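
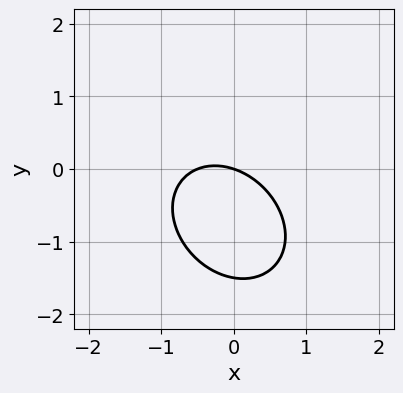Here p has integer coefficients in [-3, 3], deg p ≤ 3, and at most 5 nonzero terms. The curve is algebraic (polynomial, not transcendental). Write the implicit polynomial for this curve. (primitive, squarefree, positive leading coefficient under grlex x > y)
2*x^2 + x*y + 2*y^2 + x + 3*y

(a) deg p = 2. A generic line meets the curve in up to 2 points.
(b) From the visible intercepts: one x-axis crossing is at x = 0; one y-axis crossing is at y = 0.
(c) Solving for integer coefficients yields p as stated.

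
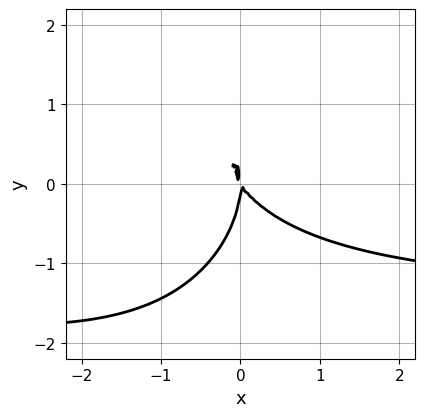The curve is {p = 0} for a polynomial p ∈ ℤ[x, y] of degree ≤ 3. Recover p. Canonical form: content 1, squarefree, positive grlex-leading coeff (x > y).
2*x^2*y + y^3 + 3*x^2 + 2*x*y

1. Degree: a generic line meets the curve in up to 3 points, so deg p = 3.
2. Observable constraints: it meets the x-axis at x = 0 (among the integer gridlines); it crosses the y-axis at the gridline y = 0.
3. These observations pin down the coefficients.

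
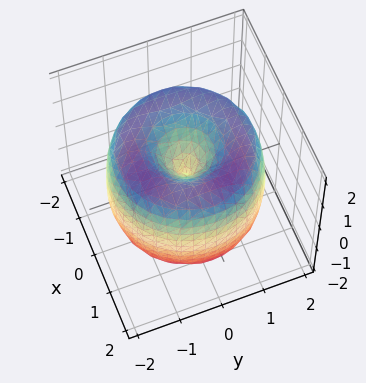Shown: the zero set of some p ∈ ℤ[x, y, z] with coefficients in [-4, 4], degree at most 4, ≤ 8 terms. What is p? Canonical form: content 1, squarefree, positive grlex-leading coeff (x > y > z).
The degree is 4 — the shape is more complex than any degree-3 surface.
By symmetry, every cross-section ⟂ z is a circle, so x, y appear only via x² + y².
From the axis intercepts and sections: a circular section at z = 1 has radius between 0 and 1; it crosses the x-axis at the gridline x = 0; it meets the y-axis at y = 0 (among the integer gridlines); it meets the z-axis at z = 0 (among the integer gridlines).
Solving for integer coefficients yields p as stated.

x^4 + 2*x^2*y^2 + y^4 - 3*x^2 - 3*y^2 + z^2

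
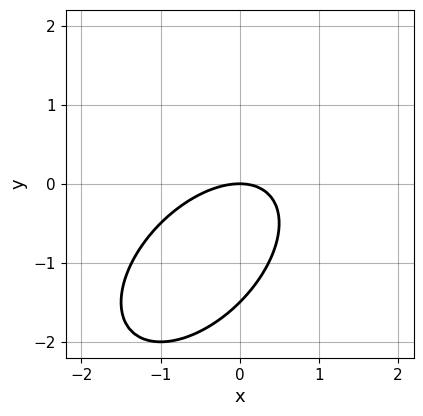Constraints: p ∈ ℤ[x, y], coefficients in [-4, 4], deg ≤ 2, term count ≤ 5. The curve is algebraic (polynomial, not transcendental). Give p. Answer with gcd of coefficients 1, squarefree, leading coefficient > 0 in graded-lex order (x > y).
1. The degree is 2 — a generic line meets the curve in up to 2 points.
2. From the visible intercepts: it meets the y-axis at y = 0 (among the integer gridlines); one x-axis crossing is at x = 0.
3. These observations pin down the coefficients.

2*x^2 - 2*x*y + 2*y^2 + 3*y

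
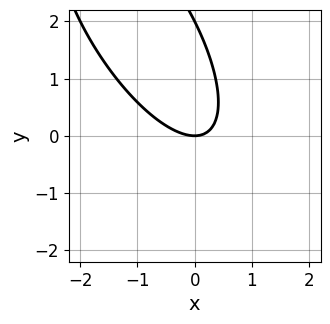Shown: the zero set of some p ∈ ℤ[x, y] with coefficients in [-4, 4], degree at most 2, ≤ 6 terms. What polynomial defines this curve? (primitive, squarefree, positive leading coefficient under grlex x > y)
(a) The degree is 2 — no degree-1 curve has this shape.
(b) Observable constraints: one x-axis crossing is at x = 0; among the integer gridlines, it crosses the y-axis at y ∈ {0, 2}.
(c) The integer polynomial consistent with all of this is the stated p.

2*x^2 + 2*x*y + y^2 - 2*y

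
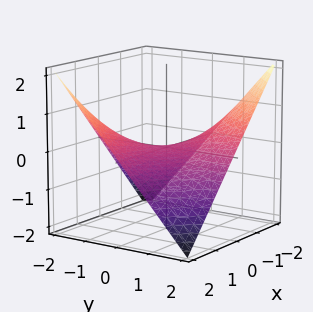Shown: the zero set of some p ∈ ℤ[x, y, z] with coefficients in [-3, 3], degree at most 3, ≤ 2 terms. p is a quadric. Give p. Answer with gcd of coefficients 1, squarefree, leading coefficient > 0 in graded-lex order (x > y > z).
x*y + 2*z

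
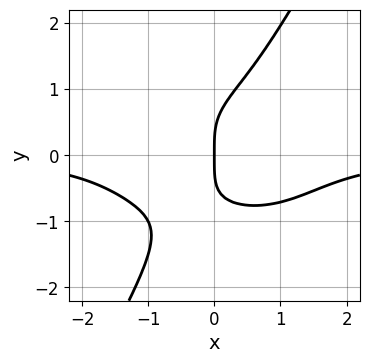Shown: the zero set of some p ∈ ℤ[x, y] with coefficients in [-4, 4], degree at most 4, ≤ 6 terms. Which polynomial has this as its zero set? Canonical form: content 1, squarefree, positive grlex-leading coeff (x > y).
(a) deg p = 4.
(b) From the axis intercepts and sections: it crosses the y-axis at the gridline y = 0; it meets the x-axis at x = 0 (among the integer gridlines).
(c) Putting this together gives p.

2*x^3*y + 3*x*y^3 - 2*y^4 + 3*x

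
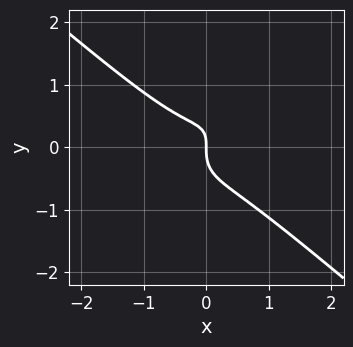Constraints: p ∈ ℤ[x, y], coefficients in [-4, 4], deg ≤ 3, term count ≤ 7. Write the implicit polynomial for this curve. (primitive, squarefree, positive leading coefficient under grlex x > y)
(a) deg p = 3. A generic line meets the curve in up to 3 points.
(b) From the axis intercepts and sections: it meets the x-axis at x = 0 (among the integer gridlines); it crosses the y-axis at the gridline y = 0.
(c) Matching integer coefficients to the picture gives p.

2*x^3 - x*y^2 + 2*y^3 - x*y + x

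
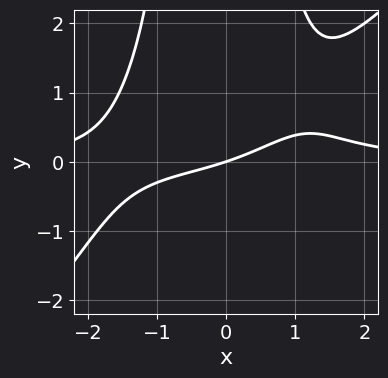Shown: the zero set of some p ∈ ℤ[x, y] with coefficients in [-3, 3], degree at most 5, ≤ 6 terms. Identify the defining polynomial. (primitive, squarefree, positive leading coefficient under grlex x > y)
deg p = 4. The shape is more complex than any degree-3 curve.
Reading off the gridlines: one y-axis crossing is at y = 0; it meets the x-axis at x = 0 (among the integer gridlines).
Together with the visible shape, these determine p as stated.

x^3*y - x^2*y^2 - x*y - x + 3*y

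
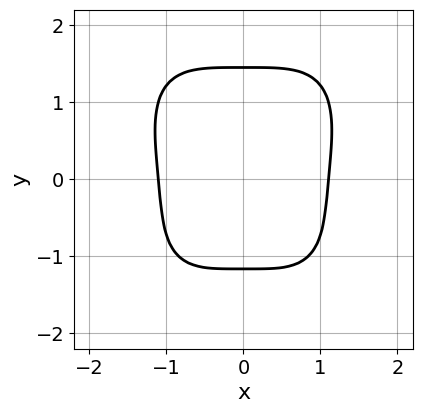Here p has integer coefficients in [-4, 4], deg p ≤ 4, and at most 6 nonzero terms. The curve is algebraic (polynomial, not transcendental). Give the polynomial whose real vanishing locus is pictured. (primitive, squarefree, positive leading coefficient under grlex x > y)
2*x^4 + y^4 - y - 3

1. Degree: no degree-3 curve has this shape, so deg p = 4.
2. Symmetries: the x ↦ −x reflection is a symmetry, so x appears only in even powers.
3. Matching integer coefficients to the picture gives p.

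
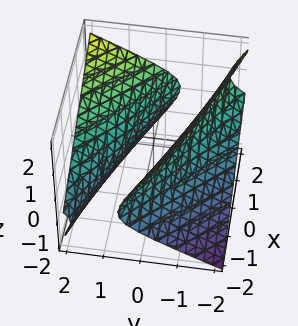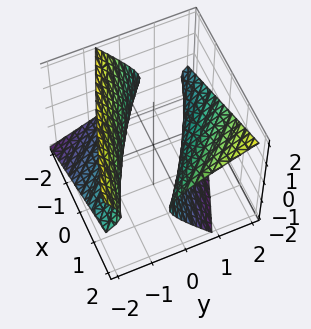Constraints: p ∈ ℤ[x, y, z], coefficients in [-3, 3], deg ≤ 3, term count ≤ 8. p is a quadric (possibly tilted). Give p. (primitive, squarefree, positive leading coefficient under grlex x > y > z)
First, the picture has 2 separate pieces.
Next, deg p = 2.
Next, from the visible intercepts: the y-axis gridline crossings are at y ∈ {-1, 1}; no z-intercept at any integer in the box.
Finally, solving for integer coefficients yields p as stated.

x^2 + 3*x*y + 2*y^2 - 3*y*z - 3*z^2 - 2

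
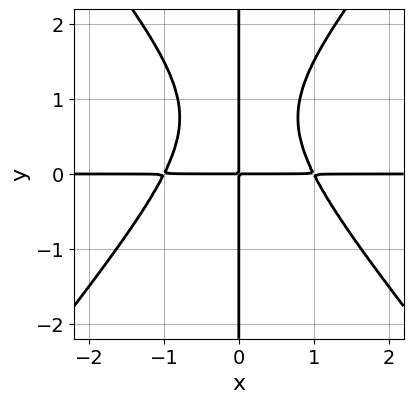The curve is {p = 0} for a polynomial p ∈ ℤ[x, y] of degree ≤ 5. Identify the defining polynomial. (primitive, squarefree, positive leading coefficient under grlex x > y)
1. The degree is 4 — a generic line meets the curve in up to 4 points.
2. Reading off the gridlines: the visible y-axis segment lies entirely on the curve; every point of the x-axis in the box is on the curve.
3. Solving for integer coefficients yields p as stated.

3*x^3*y - 2*x*y^3 + 3*x*y^2 - 3*x*y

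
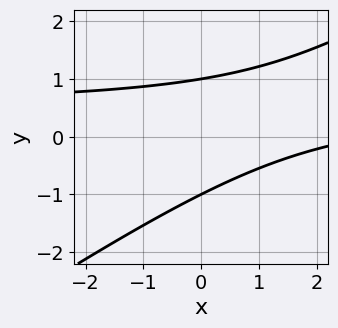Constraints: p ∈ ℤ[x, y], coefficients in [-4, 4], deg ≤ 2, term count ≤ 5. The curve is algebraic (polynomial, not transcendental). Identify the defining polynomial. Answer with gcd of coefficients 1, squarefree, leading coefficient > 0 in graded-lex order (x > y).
2*x*y - 3*y^2 - x + 3

1. Degree: a generic line meets the curve in up to 2 points, so deg p = 2.
2. From the visible intercepts: it misses every integer gridline on the x-axis; the y-axis gridline crossings are at y ∈ {-1, 1}.
3. The integer polynomial consistent with all of this is the stated p.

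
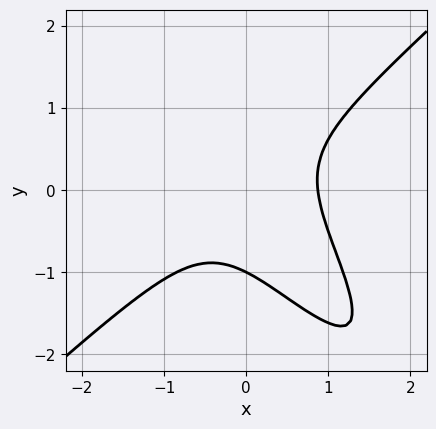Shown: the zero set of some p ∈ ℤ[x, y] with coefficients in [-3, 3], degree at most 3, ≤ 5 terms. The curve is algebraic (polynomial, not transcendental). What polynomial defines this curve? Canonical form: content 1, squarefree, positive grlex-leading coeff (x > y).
1. deg p = 3. A generic line meets the curve in up to 3 points.
2. Observable constraints: it crosses the y-axis at the gridline y = -1.
3. Fitting integer coefficients to these (and the overall shape) gives p.

3*x^3 + x^2*y - 3*x*y^2 - 2*y^3 - 2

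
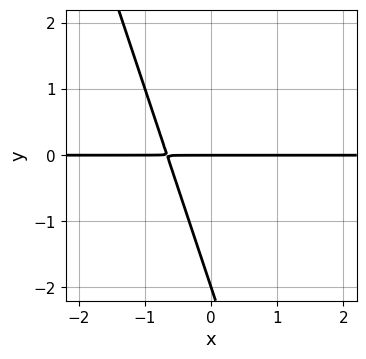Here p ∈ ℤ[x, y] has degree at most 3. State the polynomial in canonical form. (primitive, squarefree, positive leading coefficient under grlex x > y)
3*x*y + y^2 + 2*y

(a) The degree is 2 — a generic line meets the curve in up to 2 points.
(b) From the visible intercepts: every point of the x-axis in the box is on the curve; the y-axis gridline crossings are at y ∈ {-2, 0}.
(c) Fitting integer coefficients to these (and the overall shape) gives p.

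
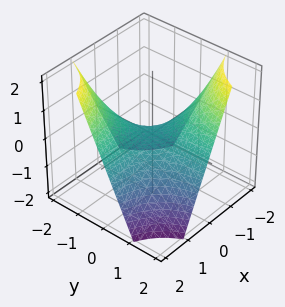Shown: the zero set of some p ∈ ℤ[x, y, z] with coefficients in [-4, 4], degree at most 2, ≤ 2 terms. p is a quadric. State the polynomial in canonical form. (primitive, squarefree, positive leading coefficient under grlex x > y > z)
x*y + z

Degree: a hyperbolic paraboloid; a quadric, so deg p = 2.
Checking where it meets the axes: every point of the y-axis in the box is on the surface; one z-axis crossing is at z = 0; the visible x-axis segment lies entirely on the surface.
Putting this together gives p.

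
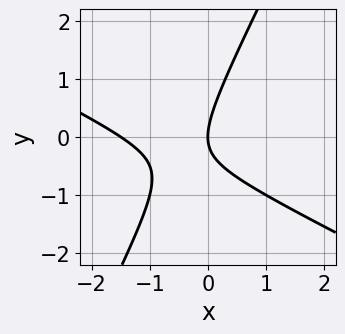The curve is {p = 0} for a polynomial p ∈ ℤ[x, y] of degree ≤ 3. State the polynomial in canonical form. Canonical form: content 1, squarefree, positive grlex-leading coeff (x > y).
2*x^2 + 3*x*y - 2*y^2 + 3*x

First, degree: the shape is more complex than any degree-1 curve, so deg p = 2.
Then, observable constraints: one y-axis crossing is at y = 0; it meets the x-axis at x = 0 (among the integer gridlines).
Finally, assembling these constraints gives the stated polynomial.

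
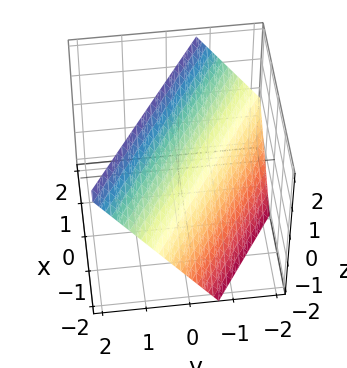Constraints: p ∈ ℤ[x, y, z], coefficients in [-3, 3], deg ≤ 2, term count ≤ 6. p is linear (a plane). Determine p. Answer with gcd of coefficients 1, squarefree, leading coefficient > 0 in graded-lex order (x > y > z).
1. The degree is 1 — the surface is flat (a plane).
2. Observable constraints: one x-axis crossing is at x = -1; it meets the z-axis at z = 1 (among the integer gridlines).
3. Solving for integer coefficients yields p as stated.

2*x + 3*y - 2*z + 2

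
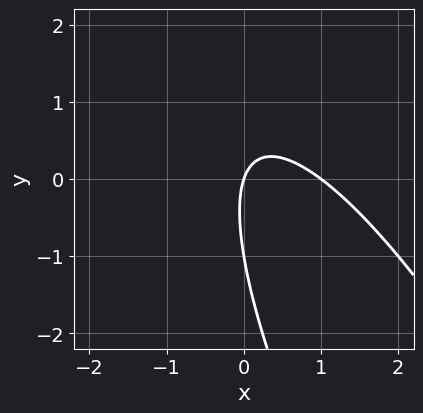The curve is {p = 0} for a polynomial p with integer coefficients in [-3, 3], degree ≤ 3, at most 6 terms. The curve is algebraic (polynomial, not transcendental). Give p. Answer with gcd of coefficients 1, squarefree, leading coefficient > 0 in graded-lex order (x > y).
1. deg p = 2. The shape is more complex than any degree-1 curve.
2. Reading off the gridlines: among the integer gridlines, it crosses the y-axis at y ∈ {-1, 0}; among the integer gridlines, it crosses the x-axis at x ∈ {0, 1}.
3. These observations pin down the coefficients.

3*x^2 + 3*x*y + y^2 - 3*x + y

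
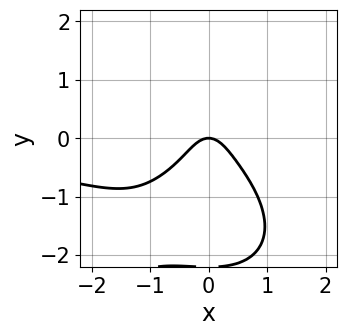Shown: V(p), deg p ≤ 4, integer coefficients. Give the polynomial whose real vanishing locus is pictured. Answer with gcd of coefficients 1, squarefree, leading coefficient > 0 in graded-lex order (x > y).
(a) Degree: a generic line meets the curve in up to 4 points, so deg p = 4.
(b) Observable constraints: it meets the y-axis at y = 0 (among the integer gridlines); one x-axis crossing is at x = 0.
(c) These observations pin down the coefficients.

x^3*y - y^4 - 2*y^3 - 2*x^2 - y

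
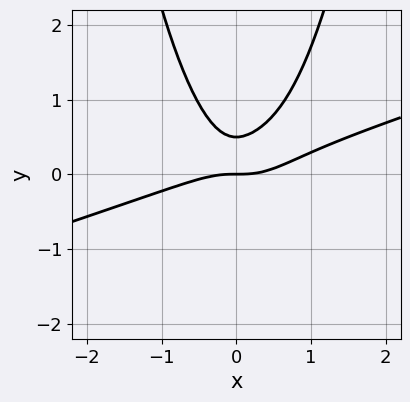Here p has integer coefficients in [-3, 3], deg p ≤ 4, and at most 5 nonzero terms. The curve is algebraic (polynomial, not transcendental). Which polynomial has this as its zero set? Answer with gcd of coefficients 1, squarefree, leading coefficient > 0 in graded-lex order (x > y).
deg p = 3.
Checking where it meets the axes: it meets the x-axis at x = 0 (among the integer gridlines); one y-axis crossing is at y = 0.
Assembling these constraints gives the stated polynomial.

x^3 - 3*x^2*y + 2*y^2 - y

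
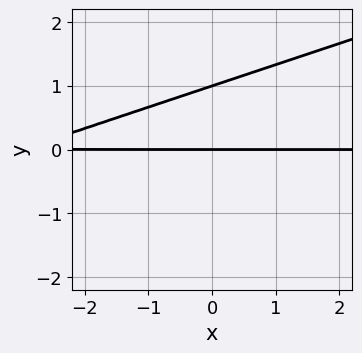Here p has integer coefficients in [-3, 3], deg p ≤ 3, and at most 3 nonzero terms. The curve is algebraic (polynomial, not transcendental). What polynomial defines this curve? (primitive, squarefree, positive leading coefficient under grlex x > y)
First, deg p = 2. No degree-1 curve has this shape.
Next, checking where it meets the axes: the visible x-axis segment lies entirely on the curve; the y-axis gridline crossings are at y ∈ {0, 1}.
Finally, solving for integer coefficients yields p as stated.

x*y - 3*y^2 + 3*y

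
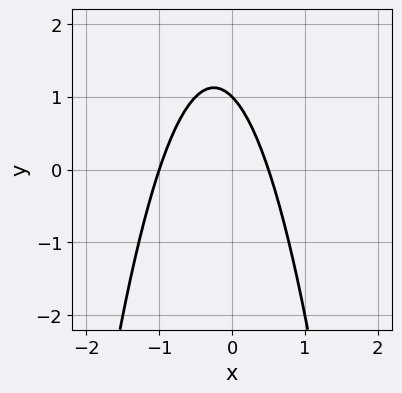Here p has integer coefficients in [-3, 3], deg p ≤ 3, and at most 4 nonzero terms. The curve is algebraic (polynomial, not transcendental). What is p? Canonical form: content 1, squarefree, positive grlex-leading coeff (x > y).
(a) deg p = 2. A generic line meets the curve in up to 2 points.
(b) From the visible intercepts: it crosses the y-axis at the gridline y = 1; one x-axis crossing is at x = -1.
(c) Together with the visible shape, these determine p as stated.

2*x^2 + x + y - 1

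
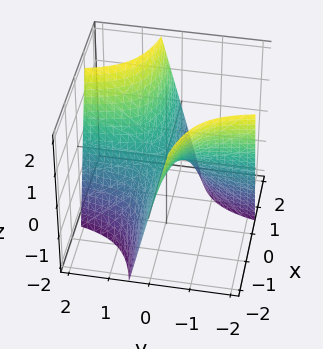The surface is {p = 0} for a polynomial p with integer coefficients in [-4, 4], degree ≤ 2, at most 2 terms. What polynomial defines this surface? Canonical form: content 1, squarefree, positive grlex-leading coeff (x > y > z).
2*x*y - z

(a) The degree is 2 — a generic line meets the surface in up to 2 points.
(b) From the visible intercepts: the visible x-axis segment lies entirely on the surface; it meets the z-axis at z = 0 (among the integer gridlines).
(c) These observations pin down the coefficients. Check: (0, -1, 0) on the y-axis lies on the surface, and p(0, -1, 0) = 0. ✓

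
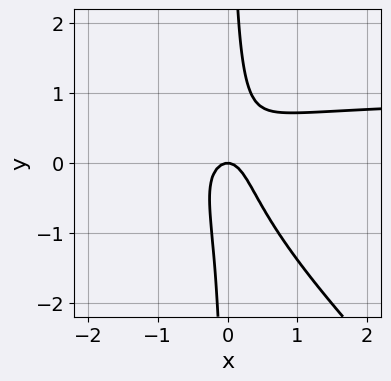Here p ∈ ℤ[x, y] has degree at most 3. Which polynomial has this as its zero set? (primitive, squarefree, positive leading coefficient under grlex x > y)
3*x^2*y + 3*x*y^2 - 3*x^2 - y

1. Degree: the shape is more complex than any degree-2 curve, so deg p = 3.
2. Against the integer gridlines: it meets the y-axis at y = 0 (among the integer gridlines); one x-axis crossing is at x = 0.
3. The integer polynomial consistent with all of this is the stated p.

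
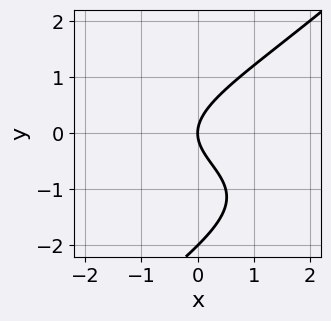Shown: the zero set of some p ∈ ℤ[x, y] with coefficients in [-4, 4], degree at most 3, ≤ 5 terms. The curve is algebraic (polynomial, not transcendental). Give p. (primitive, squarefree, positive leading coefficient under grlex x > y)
1. Degree: a generic line meets the curve in up to 3 points, so deg p = 3.
2. From the visible intercepts: the y-axis gridline crossings are at y ∈ {-2, 0}; one x-axis crossing is at x = 0.
3. Matching integer coefficients to the picture gives p.

x*y^2 - y^3 + x*y - 2*y^2 + 2*x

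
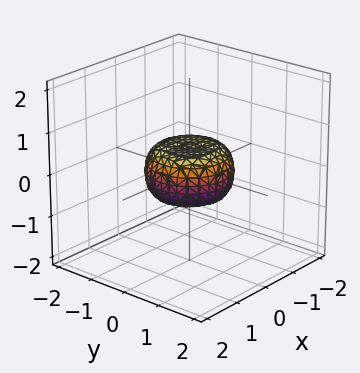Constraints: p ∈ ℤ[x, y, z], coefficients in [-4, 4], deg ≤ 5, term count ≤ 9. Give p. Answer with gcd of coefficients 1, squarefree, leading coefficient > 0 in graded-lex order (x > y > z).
1. Degree: the shape is more complex than any degree-3 surface, so deg p = 4.
2. By symmetry, the surface is invariant under rotation about z: p = q(x² + y², z).
3. From the visible intercepts: a circular section at z = 0 has radius exactly 1; the x-axis gridline crossings are at x ∈ {-1, 1}; the y-axis gridline crossings are at y ∈ {-1, 1}.
4. Fitting integer coefficients to these (and the overall shape) gives p.

2*x^4 + 4*x^2*y^2 + 2*y^4 - x^2 - y^2 + 3*z^2 - 1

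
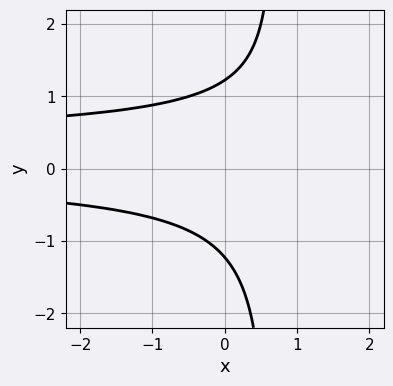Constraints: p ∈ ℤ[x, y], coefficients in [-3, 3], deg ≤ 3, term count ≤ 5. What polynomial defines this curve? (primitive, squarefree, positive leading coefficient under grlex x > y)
(a) The degree is 3 — no degree-2 curve has this shape.
(b) Against the integer gridlines: the curve avoids every integer x-axis point in the box.
(c) Putting this together gives p.

3*x*y^2 - x*y - 2*y^2 + 3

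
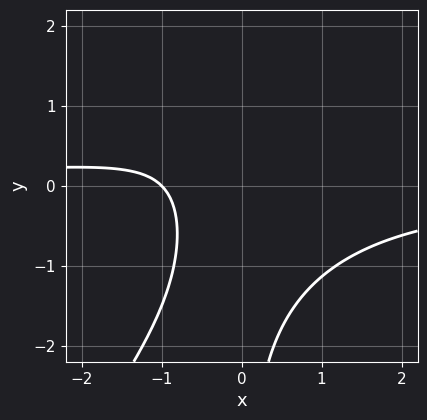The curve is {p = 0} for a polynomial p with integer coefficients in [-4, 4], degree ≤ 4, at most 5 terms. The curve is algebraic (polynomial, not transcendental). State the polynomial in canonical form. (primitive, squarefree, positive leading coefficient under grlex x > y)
3*x^2*y - 2*x*y^2 + 3*x + 3

1. The degree is 3 — the shape is more complex than any degree-2 curve.
2. Reading off the gridlines: it misses every integer gridline on the y-axis; one x-axis crossing is at x = -1.
3. The integer polynomial consistent with all of this is the stated p.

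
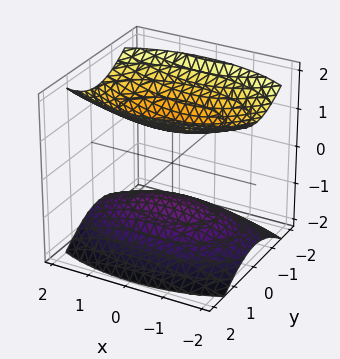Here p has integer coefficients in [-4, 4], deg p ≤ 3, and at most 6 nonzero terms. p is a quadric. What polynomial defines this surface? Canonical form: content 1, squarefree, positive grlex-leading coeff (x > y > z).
1. I count 2 distinct pieces. They look like related sheets of one shape, so recover p as a whole.
2. deg p = 2. Two separate bowl-shaped sheets opening away from each other; a quadric.
3. Symmetries: the y ↦ −y reflection is a symmetry, so y appears only in even powers; mirror symmetry x ↦ −x ⇒ only even powers of x; mirror symmetry z ↦ −z ⇒ only even powers of z.
4. Observable constraints: the surface avoids every integer y-axis point in the box; the z-axis gridline crossings are at z ∈ {-1, 1}.
5. Together with the visible shape, these determine p as stated.

x^2 + 3*y^2 - 3*z^2 + 3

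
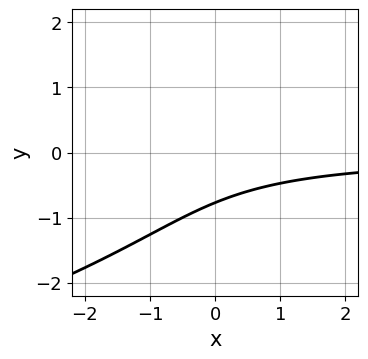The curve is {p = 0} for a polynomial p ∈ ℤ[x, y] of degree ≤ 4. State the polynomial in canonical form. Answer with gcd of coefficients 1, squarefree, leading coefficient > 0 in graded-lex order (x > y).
y^3 + 2*x*y + 2*y + 2

(a) Degree: the shape is more complex than any degree-2 curve, so deg p = 3.
(b) Checking where it meets the axes: it misses every integer gridline on the x-axis.
(c) Putting this together gives p.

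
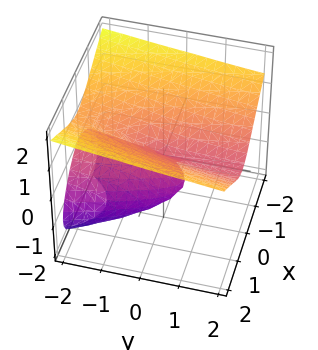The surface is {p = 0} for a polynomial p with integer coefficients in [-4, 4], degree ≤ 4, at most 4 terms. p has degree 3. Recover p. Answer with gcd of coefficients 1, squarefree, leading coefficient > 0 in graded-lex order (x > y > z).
First, degree: the shape is more complex than any degree-2 surface, so deg p = 3.
Next, reading off the gridlines: it meets the x-axis at x = 0 (among the integer gridlines); every point of the y-axis in the box is on the surface; one z-axis crossing is at z = 0.
Finally, the integer polynomial consistent with all of this is the stated p.

2*z^3 - 3*x^2 + 2*y*z + 3*z^2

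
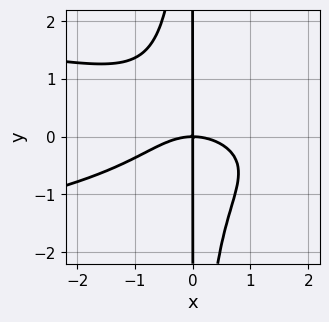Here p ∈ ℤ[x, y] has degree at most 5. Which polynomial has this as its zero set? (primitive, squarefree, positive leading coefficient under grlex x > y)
First, degree: no degree-3 curve has this shape, so deg p = 4.
Next, from the visible intercepts: it meets the x-axis at x = 0 (among the integer gridlines); every point of the y-axis in the box is on the curve.
Finally, these observations pin down the coefficients.

2*x^2*y^2 + x^3 + 2*x*y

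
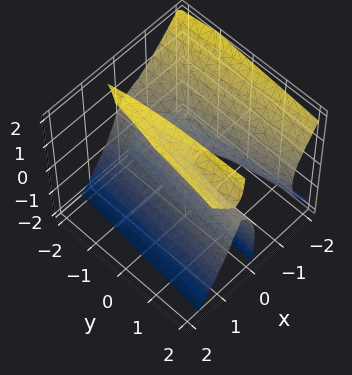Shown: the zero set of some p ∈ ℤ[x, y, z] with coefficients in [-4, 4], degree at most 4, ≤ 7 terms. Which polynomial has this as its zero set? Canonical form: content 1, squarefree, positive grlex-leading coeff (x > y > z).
3*x^3 - 2*x*z^2 + 3*x^2 - x*y + z

(a) The picture has 2 separate pieces.
(b) deg p = 3.
(c) Reading off the gridlines: every point of the y-axis in the box is on the surface; it crosses the z-axis at the gridline z = 0; the x-axis gridline crossings are at x ∈ {-1, 0}.
(d) Assembling these constraints gives the stated polynomial.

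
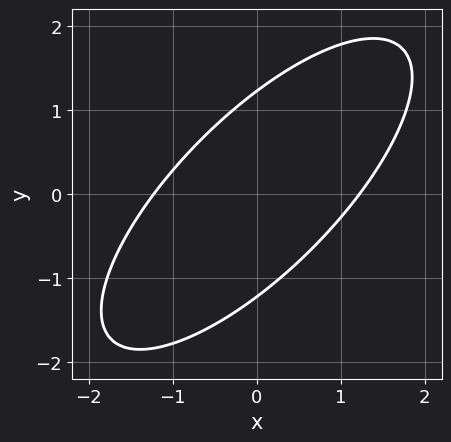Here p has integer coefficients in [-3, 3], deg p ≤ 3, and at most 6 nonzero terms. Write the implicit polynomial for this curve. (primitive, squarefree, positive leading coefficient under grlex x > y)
2*x^2 - 3*x*y + 2*y^2 - 3

deg p = 2. No degree-1 curve has this shape.
Solving for integer coefficients yields p as stated.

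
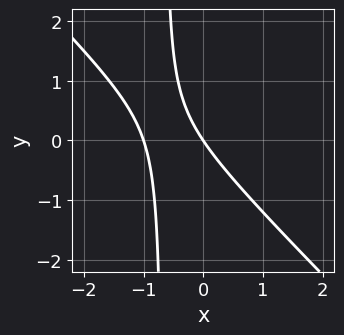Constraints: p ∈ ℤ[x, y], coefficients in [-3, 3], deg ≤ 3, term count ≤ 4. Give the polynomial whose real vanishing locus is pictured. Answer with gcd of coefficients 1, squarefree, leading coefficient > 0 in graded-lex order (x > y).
3*x^2 + 3*x*y + 3*x + 2*y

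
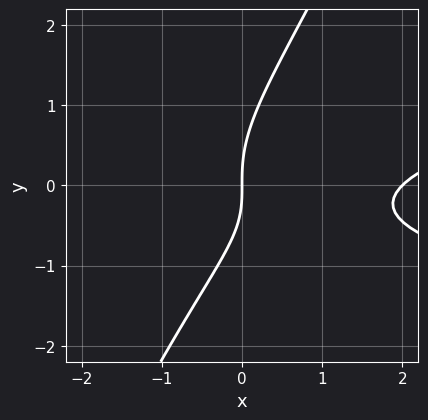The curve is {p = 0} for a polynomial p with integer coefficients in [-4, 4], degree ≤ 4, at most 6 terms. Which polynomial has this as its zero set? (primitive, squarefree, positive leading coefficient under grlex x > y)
2*x*y^2 - y^3 - x^2 + x*y + 2*x

1. The degree is 3 — no degree-2 curve has this shape.
2. From the visible intercepts: the x-axis gridline crossings are at x ∈ {0, 2}; it meets the y-axis at y = 0 (among the integer gridlines).
3. Fitting integer coefficients to these (and the overall shape) gives p.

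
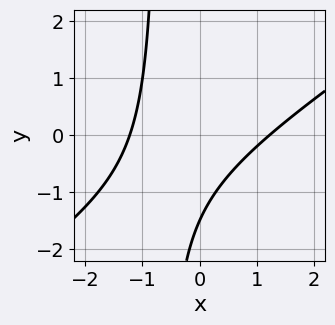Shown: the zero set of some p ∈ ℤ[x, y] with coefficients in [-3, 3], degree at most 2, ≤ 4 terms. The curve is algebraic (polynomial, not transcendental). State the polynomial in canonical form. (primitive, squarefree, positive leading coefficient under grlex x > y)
1. Degree: no degree-1 curve has this shape, so deg p = 2.
2. Matching integer coefficients to the picture gives p.

2*x^2 - 3*x*y - 2*y - 3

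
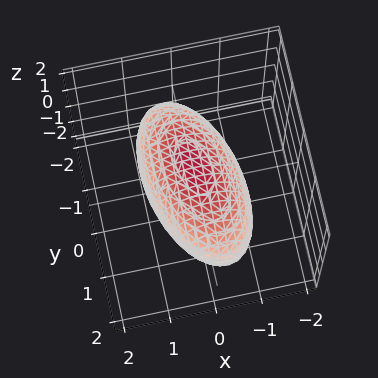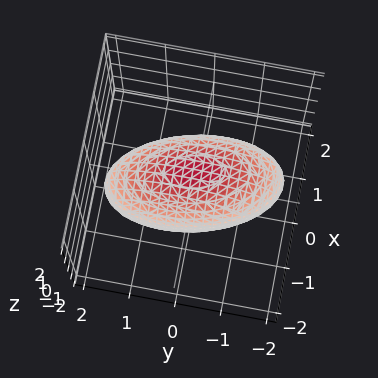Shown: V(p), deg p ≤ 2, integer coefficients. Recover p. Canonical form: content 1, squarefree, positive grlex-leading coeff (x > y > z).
3*x^2 + x*y + y^2 + 2*z^2 - 3

The degree is 2 — the shape is more complex than any degree-1 surface.
Reading off the gridlines: the x-axis gridline crossings are at x ∈ {-1, 1}.
These observations pin down the coefficients.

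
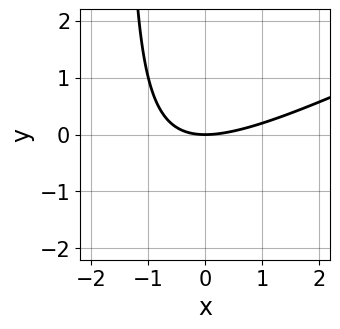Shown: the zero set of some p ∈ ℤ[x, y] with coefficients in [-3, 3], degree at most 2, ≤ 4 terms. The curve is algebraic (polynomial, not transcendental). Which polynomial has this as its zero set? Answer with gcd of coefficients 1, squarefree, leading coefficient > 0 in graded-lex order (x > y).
x^2 - 2*x*y - 3*y

1. deg p = 2. No degree-1 curve has this shape.
2. From the visible intercepts: one y-axis crossing is at y = 0; it crosses the x-axis at the gridline x = 0.
3. Fitting integer coefficients to these (and the overall shape) gives p.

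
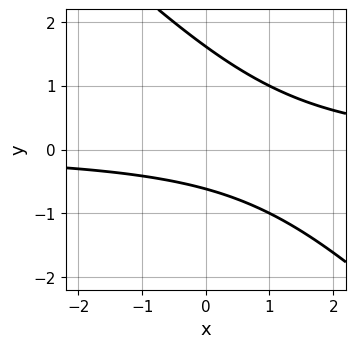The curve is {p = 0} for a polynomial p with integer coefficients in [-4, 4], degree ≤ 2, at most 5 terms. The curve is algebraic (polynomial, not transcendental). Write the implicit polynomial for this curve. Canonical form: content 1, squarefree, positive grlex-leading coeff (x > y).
x*y + y^2 - y - 1

First, the degree is 2 — a generic line meets the curve in up to 2 points.
Next, from the axis intercepts and sections: it misses every integer gridline on the x-axis.
Finally, the integer polynomial consistent with all of this is the stated p.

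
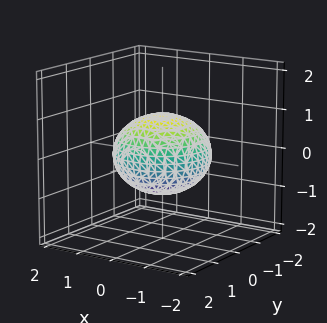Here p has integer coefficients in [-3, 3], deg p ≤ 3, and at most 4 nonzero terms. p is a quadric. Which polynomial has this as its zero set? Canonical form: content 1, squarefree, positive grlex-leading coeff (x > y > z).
2*x^2 + 2*y^2 + 3*z^2 - 3

1. The degree is 2 — a closed, bounded, convex surface; a quadric.
2. Symmetries: rotational symmetry about the z-axis ⇒ p depends on x, y only through x² + y²; the z ↦ −z reflection is a symmetry, so z appears only in even powers.
3. Checking where it meets the axes: a circular section at z = 0 has radius between 1 and 2; the z-axis gridline crossings are at z ∈ {-1, 1}.
4. Putting this together gives p.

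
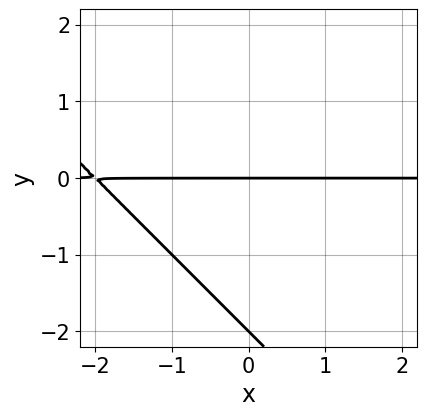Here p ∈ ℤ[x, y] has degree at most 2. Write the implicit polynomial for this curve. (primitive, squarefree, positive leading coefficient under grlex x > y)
x*y + y^2 + 2*y

1. deg p = 2. No degree-1 curve has this shape.
2. Reading off the gridlines: every point of the x-axis in the box is on the curve; among the integer gridlines, it crosses the y-axis at y ∈ {-2, 0}.
3. These observations pin down the coefficients.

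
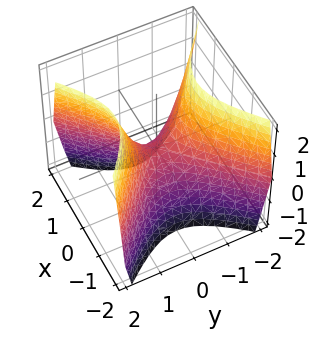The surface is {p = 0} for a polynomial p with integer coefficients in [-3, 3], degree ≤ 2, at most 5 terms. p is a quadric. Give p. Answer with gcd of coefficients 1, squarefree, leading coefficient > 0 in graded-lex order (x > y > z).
3*x^2 - 3*y^2 + 2*z

First, degree: a saddle surface; a quadric, so deg p = 2.
Next, symmetries: mirror symmetry x ↦ −x ⇒ only even powers of x; the y ↦ −y reflection is a symmetry, so y appears only in even powers.
Then, from the axis intercepts and sections: it crosses the z-axis at the gridline z = 0; it crosses the x-axis at the gridline x = 0; one y-axis crossing is at y = 0.
Finally, matching integer coefficients to the picture gives p.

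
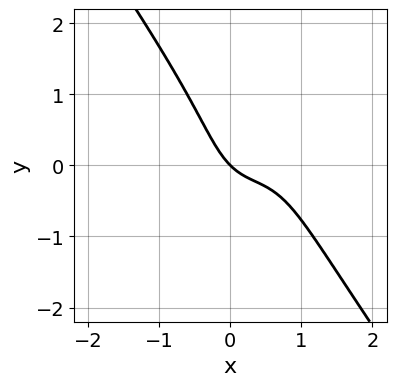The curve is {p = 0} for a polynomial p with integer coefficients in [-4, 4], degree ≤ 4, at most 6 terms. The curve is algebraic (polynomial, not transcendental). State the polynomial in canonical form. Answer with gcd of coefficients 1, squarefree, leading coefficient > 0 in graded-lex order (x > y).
First, degree: a generic line meets the curve in up to 3 points, so deg p = 3.
Next, from the visible intercepts: one y-axis crossing is at y = 0; one x-axis crossing is at x = 0.
Finally, assembling these constraints gives the stated polynomial.

3*x^3 + y^3 - 3*x^2 + 2*x + 2*y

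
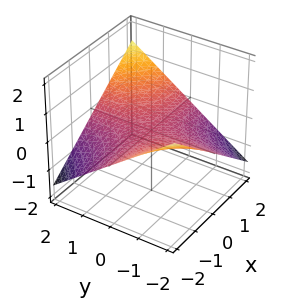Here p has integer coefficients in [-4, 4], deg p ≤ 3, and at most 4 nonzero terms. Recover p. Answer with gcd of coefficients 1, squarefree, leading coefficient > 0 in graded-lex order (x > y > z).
x*y - 3*z

First, the degree is 2 — a saddle surface; a quadric.
Next, against the integer gridlines: the visible x-axis segment lies entirely on the surface; the visible y-axis segment lies entirely on the surface.
Finally, putting this together gives p.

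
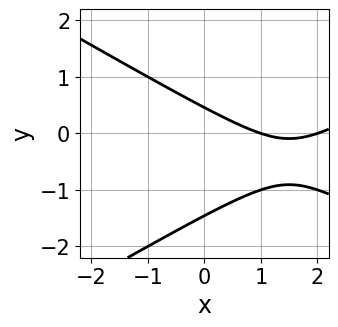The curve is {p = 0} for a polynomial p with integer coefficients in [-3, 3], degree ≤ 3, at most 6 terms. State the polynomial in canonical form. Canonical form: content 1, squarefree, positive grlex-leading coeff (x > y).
x^2 - 3*y^2 - 3*x - 3*y + 2

(a) The degree is 2 — the shape is more complex than any degree-1 curve.
(b) From the axis intercepts and sections: among the integer gridlines, it crosses the x-axis at x ∈ {1, 2}.
(c) These observations pin down the coefficients.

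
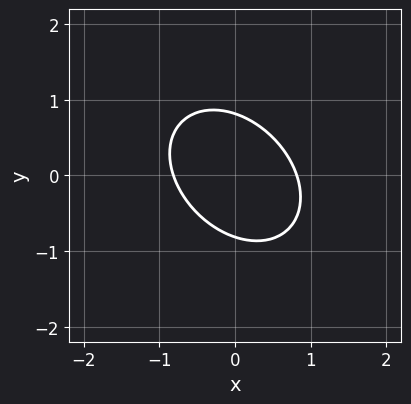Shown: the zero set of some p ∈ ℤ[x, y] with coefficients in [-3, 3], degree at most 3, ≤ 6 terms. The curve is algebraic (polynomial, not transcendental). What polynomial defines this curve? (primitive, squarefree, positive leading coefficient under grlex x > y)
3*x^2 + 2*x*y + 3*y^2 - 2

First, the degree is 2 — the shape is more complex than any degree-1 curve.
Finally, putting this together gives p.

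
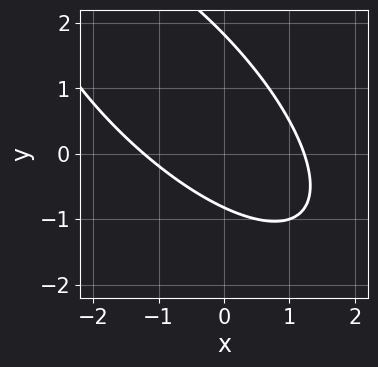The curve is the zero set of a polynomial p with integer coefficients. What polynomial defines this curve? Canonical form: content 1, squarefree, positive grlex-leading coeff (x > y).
2*x^2 + 3*x*y + 2*y^2 - 2*y - 3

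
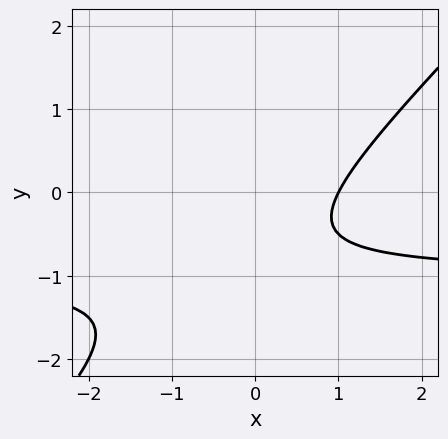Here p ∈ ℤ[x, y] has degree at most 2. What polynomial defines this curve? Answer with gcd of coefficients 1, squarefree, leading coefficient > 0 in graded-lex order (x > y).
2*x*y - 2*y^2 + 2*x - 3*y - 2

The degree is 2 — a generic line meets the curve in up to 2 points.
From the visible intercepts: one x-axis crossing is at x = 1; the curve avoids every integer y-axis point in the box.
Assembling these constraints gives the stated polynomial.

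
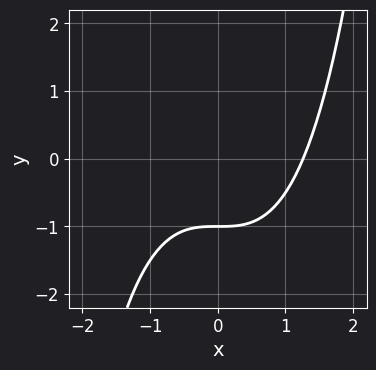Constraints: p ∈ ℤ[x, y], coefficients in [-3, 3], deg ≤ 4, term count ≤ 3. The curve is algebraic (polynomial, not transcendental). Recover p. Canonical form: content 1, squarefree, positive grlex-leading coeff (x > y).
x^3 - 2*y - 2

(a) deg p = 3. A generic line meets the curve in up to 3 points.
(b) Reading off the gridlines: one y-axis crossing is at y = -1.
(c) These observations pin down the coefficients.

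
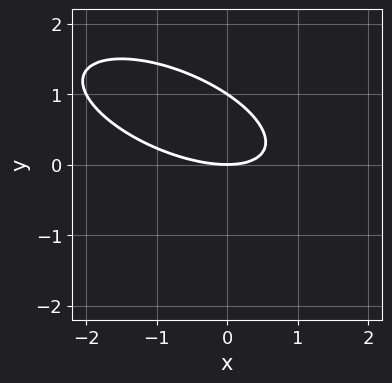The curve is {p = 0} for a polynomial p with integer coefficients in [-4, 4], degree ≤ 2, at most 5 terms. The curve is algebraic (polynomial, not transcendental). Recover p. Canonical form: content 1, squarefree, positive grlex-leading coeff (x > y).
The degree is 2 — no degree-1 curve has this shape.
Reading off the gridlines: the y-axis gridline crossings are at y ∈ {0, 1}; it meets the x-axis at x = 0 (among the integer gridlines).
Solving for integer coefficients yields p as stated.

x^2 + 2*x*y + 3*y^2 - 3*y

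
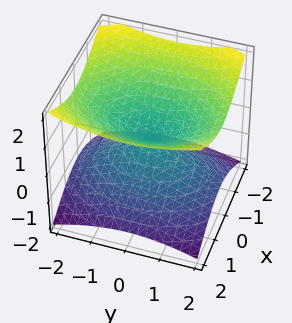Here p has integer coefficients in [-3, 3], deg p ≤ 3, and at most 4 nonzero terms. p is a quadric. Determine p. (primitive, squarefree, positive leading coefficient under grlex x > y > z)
2*x^2 + y^2 - 3*z^2

First, deg p = 2.
Then, symmetries: it's symmetric under x → −x, forcing even powers of x; it's symmetric under z → −z, forcing even powers of z; it's symmetric under y → −y, forcing even powers of y.
Then, checking where it meets the axes: one y-axis crossing is at y = 0; it meets the x-axis at x = 0 (among the integer gridlines); it crosses the z-axis at the gridline z = 0.
Finally, putting this together gives p.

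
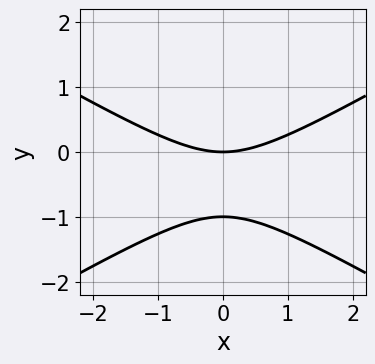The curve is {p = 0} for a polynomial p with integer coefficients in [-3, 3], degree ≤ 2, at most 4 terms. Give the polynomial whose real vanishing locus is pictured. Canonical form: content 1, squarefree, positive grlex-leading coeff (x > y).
x^2 - 3*y^2 - 3*y

(a) The degree is 2 — no degree-1 curve has this shape.
(b) Symmetries: the x ↦ −x reflection is a symmetry, so x appears only in even powers.
(c) Observable constraints: the y-axis gridline crossings are at y ∈ {-1, 0}; one x-axis crossing is at x = 0.
(d) Matching integer coefficients to the picture gives p.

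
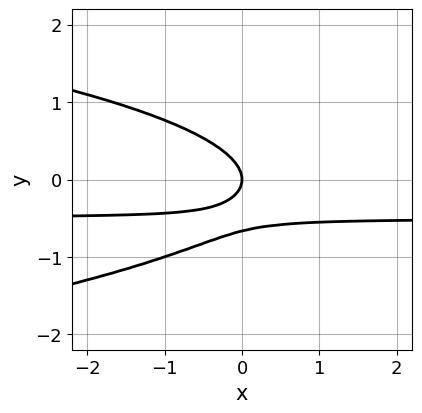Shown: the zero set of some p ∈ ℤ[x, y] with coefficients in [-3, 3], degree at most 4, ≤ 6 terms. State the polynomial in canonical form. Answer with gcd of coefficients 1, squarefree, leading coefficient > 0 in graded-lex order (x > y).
3*y^3 + 2*x*y + 2*y^2 + x

Degree: the shape is more complex than any degree-2 curve, so deg p = 3.
Observable constraints: it meets the x-axis at x = 0 (among the integer gridlines); it meets the y-axis at y = 0 (among the integer gridlines).
Putting this together gives p.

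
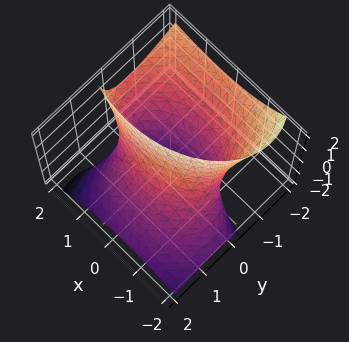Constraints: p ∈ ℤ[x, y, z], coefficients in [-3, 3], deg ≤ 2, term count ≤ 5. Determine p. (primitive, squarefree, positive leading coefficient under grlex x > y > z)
Degree: no degree-1 surface has this shape, so deg p = 2.
Reading off the gridlines: the surface avoids every integer z-axis point in the box; among the integer gridlines, it crosses the y-axis at y ∈ {-1, 1}.
Putting this together gives p.

x^2 - x*z + 2*y^2 + 3*y*z - 2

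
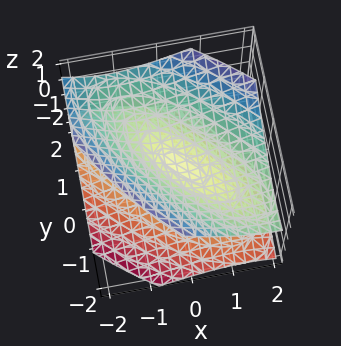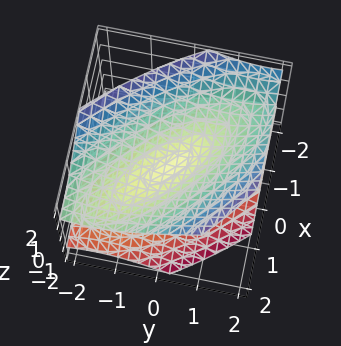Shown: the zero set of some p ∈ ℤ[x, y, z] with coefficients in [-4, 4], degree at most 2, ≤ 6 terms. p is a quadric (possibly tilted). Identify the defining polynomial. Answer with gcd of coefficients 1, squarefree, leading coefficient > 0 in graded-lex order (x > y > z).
First, the picture has 2 separate pieces.
Then, the degree is 2 — a generic line meets the surface in up to 2 points.
Next, from the visible intercepts: it meets the y-axis at y = 0 (among the integer gridlines); it crosses the x-axis at the gridline x = 0; one z-axis crossing is at z = 0.
Finally, together with the visible shape, these determine p as stated.

2*x^2 + 3*x*y - x*z + 2*y^2 - 3*z^2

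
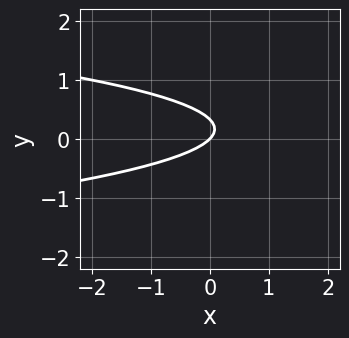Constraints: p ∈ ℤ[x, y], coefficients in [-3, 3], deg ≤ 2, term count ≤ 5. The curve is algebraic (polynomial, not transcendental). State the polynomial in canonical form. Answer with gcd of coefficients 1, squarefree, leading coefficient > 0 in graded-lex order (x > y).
First, the degree is 2 — the shape is more complex than any degree-1 curve.
Next, checking where it meets the axes: it crosses the x-axis at the gridline x = 0; one y-axis crossing is at y = 0.
Finally, solving for integer coefficients yields p as stated.

3*y^2 + x - y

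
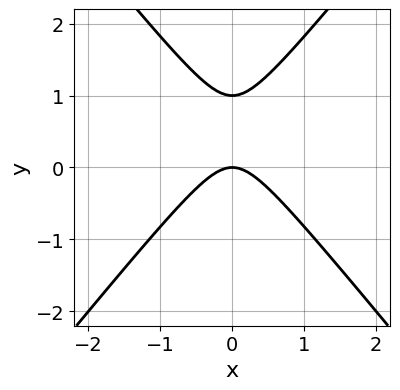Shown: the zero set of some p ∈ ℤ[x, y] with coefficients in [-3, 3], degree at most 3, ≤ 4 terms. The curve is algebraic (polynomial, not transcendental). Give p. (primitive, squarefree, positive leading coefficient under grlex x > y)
1. deg p = 2. A generic line meets the curve in up to 2 points.
2. Symmetries: it's symmetric under x → −x, forcing even powers of x.
3. From the axis intercepts and sections: one x-axis crossing is at x = 0; among the integer gridlines, it crosses the y-axis at y ∈ {0, 1}.
4. Putting this together gives p.

3*x^2 - 2*y^2 + 2*y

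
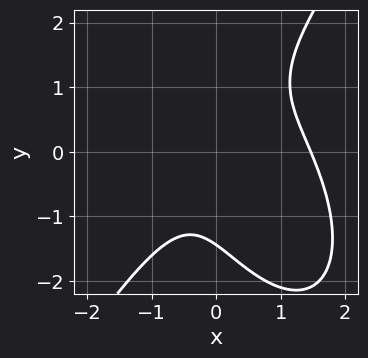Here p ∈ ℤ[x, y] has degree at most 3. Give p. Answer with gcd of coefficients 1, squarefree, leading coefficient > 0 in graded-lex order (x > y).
3*x^3 - y^3 - 3*x^2 + 3*x*y - 3

First, deg p = 3.
Finally, putting this together gives p.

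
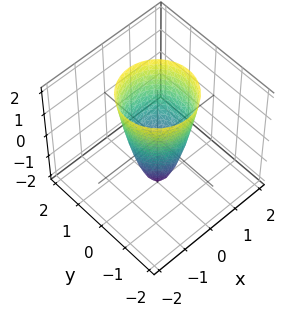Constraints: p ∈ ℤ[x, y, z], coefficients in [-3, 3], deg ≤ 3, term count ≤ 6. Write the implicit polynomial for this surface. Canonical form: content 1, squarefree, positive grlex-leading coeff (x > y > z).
First, degree: the shape is more complex than any degree-1 surface, so deg p = 2.
Then, symmetries: every cross-section ⟂ z is a circle, so x, y appear only via x² + y².
Next, from the axis intercepts and sections: it meets the z-axis at z = -2 (among the integer gridlines); a circular section at z = 1 has radius exactly 1.
Finally, solving for integer coefficients yields p as stated.

3*x^2 + 3*y^2 - z - 2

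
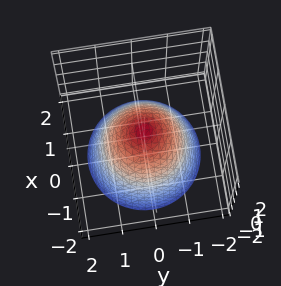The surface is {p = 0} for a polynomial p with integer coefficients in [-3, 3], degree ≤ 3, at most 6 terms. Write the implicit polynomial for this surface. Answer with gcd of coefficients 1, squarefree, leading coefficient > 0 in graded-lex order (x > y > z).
3*x^2 + 3*y^2 + 3*z - 2

deg p = 2. A generic line meets the surface in up to 2 points.
Symmetries: every cross-section ⟂ z is a circle, so x, y appear only via x² + y².
Checking where it meets the axes: a circular section at z = 0 has radius between 0 and 1.
Solving for integer coefficients yields p as stated.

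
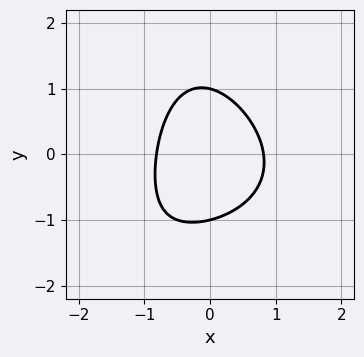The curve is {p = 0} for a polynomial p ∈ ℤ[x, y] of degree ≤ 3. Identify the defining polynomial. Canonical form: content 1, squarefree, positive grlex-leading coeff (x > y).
x^2*y + x*y^2 + 3*x^2 + 2*y^2 - 2

First, degree: no degree-2 curve has this shape, so deg p = 3.
Next, from the visible intercepts: the y-axis gridline crossings are at y ∈ {-1, 1}.
Finally, the integer polynomial consistent with all of this is the stated p.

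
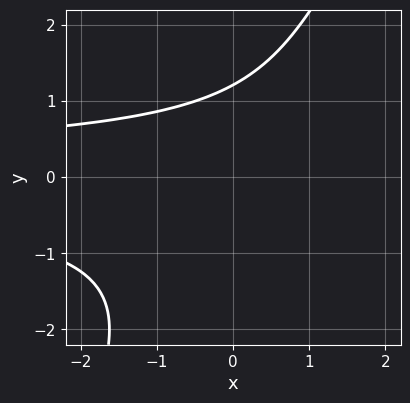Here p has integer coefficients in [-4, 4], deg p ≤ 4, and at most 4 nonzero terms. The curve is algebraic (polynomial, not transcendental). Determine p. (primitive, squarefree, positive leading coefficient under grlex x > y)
1. The degree is 3 — no degree-2 curve has this shape.
2. Reading off the gridlines: the curve avoids every integer x-axis point in the box.
3. Fitting integer coefficients to these (and the overall shape) gives p.

2*x*y^2 - y^3 - y + 3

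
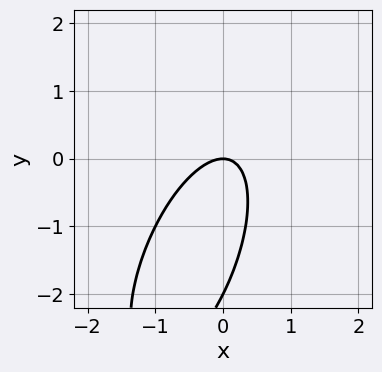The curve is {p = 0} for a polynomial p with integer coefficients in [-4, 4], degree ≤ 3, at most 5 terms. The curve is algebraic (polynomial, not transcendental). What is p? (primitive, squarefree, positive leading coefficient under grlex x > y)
Degree: no degree-1 curve has this shape, so deg p = 2.
From the visible intercepts: it meets the x-axis at x = 0 (among the integer gridlines); among the integer gridlines, it crosses the y-axis at y ∈ {-2, 0}.
These observations pin down the coefficients.

3*x^2 - 2*x*y + y^2 + 2*y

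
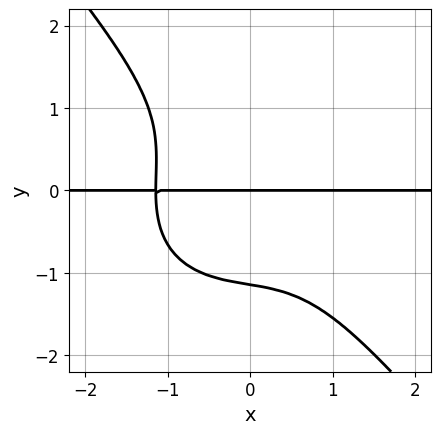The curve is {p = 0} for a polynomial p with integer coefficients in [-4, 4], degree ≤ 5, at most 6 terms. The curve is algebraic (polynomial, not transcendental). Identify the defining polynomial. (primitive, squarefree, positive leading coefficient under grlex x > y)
2*x^3*y + x*y^3 + 2*y^4 + 3*y

(a) The degree is 4 — the shape is more complex than any degree-3 curve.
(b) From the axis intercepts and sections: the visible x-axis segment lies entirely on the curve; it crosses the y-axis at the gridline y = 0.
(c) The integer polynomial consistent with all of this is the stated p.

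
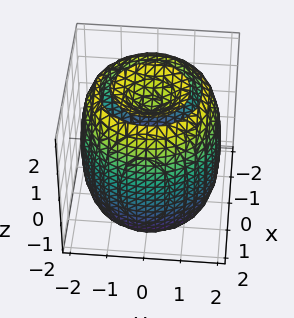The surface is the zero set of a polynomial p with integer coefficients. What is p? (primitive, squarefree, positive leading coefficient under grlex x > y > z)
x^4 + 2*x^2*y^2 + y^4 - 3*x^2 - 3*y^2 + z^2 - 2

There are 2 components.
Degree: a generic line meets the surface in up to 4 points, so deg p = 4.
Symmetries: the z-axis is an axis of rotation, so x and y enter only as x² + y².
Against the integer gridlines: a circular section at z = 2 has radius exactly 1.
Putting this together gives p.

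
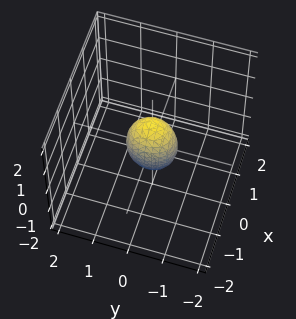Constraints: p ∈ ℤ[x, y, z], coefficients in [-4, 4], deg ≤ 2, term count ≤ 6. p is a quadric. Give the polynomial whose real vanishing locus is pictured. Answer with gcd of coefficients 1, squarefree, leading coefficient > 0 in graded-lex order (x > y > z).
3*x^2 + 2*y^2 + z^2 - 1

(a) The degree is 2 — bounded and convex; a quadric.
(b) Symmetries: it's symmetric under z → −z, forcing even powers of z; it's symmetric under y → −y, forcing even powers of y; mirror symmetry x ↦ −x ⇒ only even powers of x.
(c) From the axis intercepts and sections: the z-axis gridline crossings are at z ∈ {-1, 1}.
(d) Putting this together gives p.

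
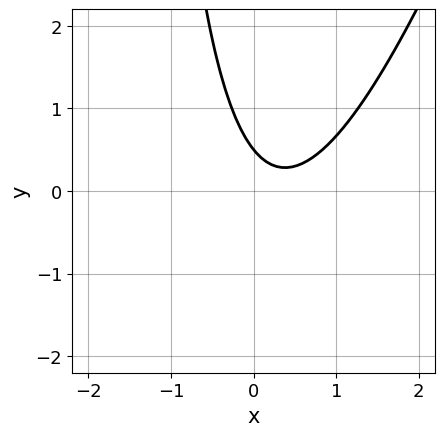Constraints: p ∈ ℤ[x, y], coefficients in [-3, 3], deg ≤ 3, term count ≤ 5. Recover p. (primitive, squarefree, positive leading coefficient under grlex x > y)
First, deg p = 2. No degree-1 curve has this shape.
Then, reading off the gridlines: it misses every integer gridline on the x-axis.
Finally, fitting integer coefficients to these (and the overall shape) gives p.

3*x^2 - x*y - 2*x - 2*y + 1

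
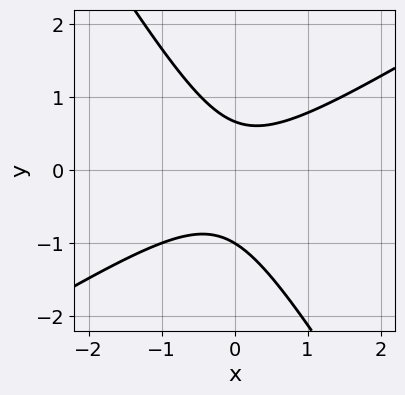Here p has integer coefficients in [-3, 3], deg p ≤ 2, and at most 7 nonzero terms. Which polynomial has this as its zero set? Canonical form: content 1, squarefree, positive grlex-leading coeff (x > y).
3*x^2 - 3*x*y - 3*y^2 - y + 2

(a) The degree is 2 — the shape is more complex than any degree-1 curve.
(b) Against the integer gridlines: it crosses the y-axis at the gridline y = -1; no x-intercept at any integer in the box.
(c) Fitting integer coefficients to these (and the overall shape) gives p.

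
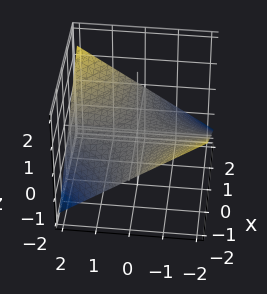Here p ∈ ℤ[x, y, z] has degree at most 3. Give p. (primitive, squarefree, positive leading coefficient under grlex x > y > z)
First, deg p = 2. A saddle surface; a quadric.
Then, observable constraints: one z-axis crossing is at z = 0; the visible x-axis segment lies entirely on the surface; every point of the y-axis in the box is on the surface.
Finally, together with the visible shape, these determine p as stated.

x*y - 3*z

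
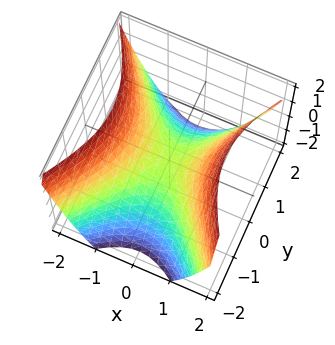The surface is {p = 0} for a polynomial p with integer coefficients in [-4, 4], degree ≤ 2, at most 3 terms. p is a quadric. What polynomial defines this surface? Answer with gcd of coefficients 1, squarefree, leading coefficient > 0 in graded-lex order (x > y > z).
1. Degree: a saddle surface; a quadric, so deg p = 2.
2. Symmetries: mirror symmetry y ↦ −y ⇒ only even powers of y; mirror symmetry x ↦ −x ⇒ only even powers of x.
3. Observable constraints: it meets the y-axis at y = 0 (among the integer gridlines); it meets the z-axis at z = 0 (among the integer gridlines); one x-axis crossing is at x = 0.
4. Fitting integer coefficients to these (and the overall shape) gives p.

3*x^2 - 2*y^2 - 3*z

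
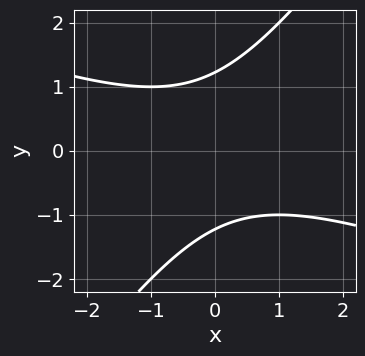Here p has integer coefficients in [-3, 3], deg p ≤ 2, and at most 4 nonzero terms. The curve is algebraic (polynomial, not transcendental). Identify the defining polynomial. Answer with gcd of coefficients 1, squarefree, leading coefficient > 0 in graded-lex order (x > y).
(a) deg p = 2.
(b) From the axis intercepts and sections: it misses every integer gridline on the x-axis.
(c) Together with the visible shape, these determine p as stated.

x^2 + 2*x*y - 2*y^2 + 3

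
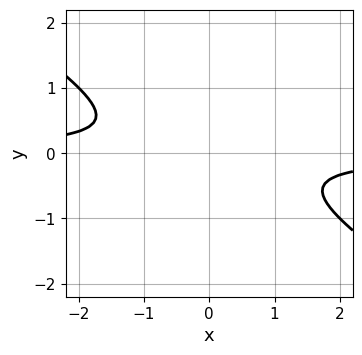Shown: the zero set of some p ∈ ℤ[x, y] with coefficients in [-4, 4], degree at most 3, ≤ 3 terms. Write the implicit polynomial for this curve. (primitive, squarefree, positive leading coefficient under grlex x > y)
2*x*y + 3*y^2 + 1

The degree is 2 — no degree-1 curve has this shape.
Observable constraints: it misses every integer gridline on the x-axis; it misses every integer gridline on the y-axis.
Fitting integer coefficients to these (and the overall shape) gives p.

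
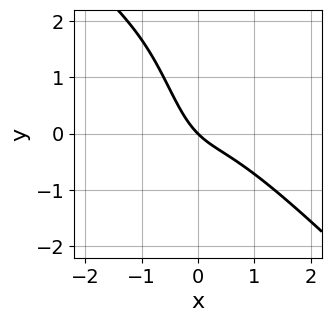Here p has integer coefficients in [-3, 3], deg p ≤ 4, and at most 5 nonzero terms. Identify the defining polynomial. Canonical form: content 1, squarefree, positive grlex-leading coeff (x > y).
deg p = 3.
Checking where it meets the axes: one x-axis crossing is at x = 0; one y-axis crossing is at y = 0.
Putting this together gives p.

3*x^3 + 3*x^2*y + 2*x*y + 2*x + 2*y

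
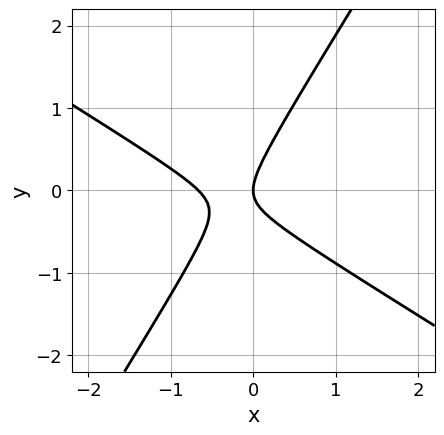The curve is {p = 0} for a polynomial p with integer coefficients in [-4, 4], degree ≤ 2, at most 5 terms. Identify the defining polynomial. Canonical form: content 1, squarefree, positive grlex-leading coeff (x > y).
1. The degree is 2 — a generic line meets the curve in up to 2 points.
2. Observable constraints: one x-axis crossing is at x = 0; one y-axis crossing is at y = 0.
3. Solving for integer coefficients yields p as stated.

3*x^2 + 3*x*y - 3*y^2 + 2*x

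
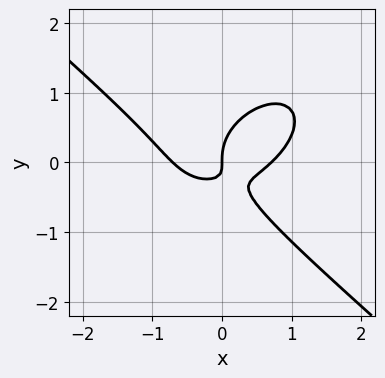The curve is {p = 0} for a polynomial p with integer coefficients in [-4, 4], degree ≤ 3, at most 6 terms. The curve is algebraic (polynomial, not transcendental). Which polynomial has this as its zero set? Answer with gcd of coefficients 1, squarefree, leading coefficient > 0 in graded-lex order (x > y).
The degree is 3 — the shape is more complex than any degree-2 curve.
Checking where it meets the axes: it meets the x-axis at x = 0 (among the integer gridlines); it meets the y-axis at y = 0 (among the integer gridlines).
Together with the visible shape, these determine p as stated.

2*x^3 + 3*y^3 - 3*x*y - x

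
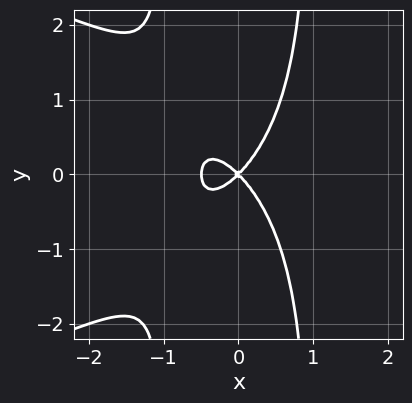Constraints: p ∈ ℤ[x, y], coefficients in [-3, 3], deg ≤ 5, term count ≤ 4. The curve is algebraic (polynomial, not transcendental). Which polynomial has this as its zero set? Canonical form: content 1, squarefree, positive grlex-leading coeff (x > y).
x^2*y^2 + 2*x^3 + x^2 - y^2

First, degree: no degree-3 curve has this shape, so deg p = 4.
Then, symmetries: mirror symmetry y ↦ −y ⇒ only even powers of y.
Then, from the visible intercepts: one x-axis crossing is at x = 0; it meets the y-axis at y = 0 (among the integer gridlines).
Finally, these observations pin down the coefficients.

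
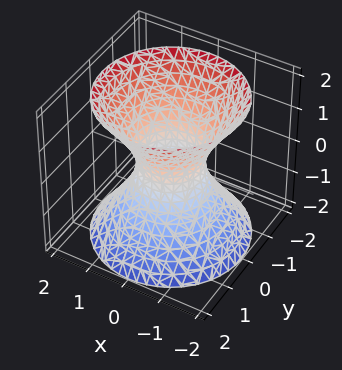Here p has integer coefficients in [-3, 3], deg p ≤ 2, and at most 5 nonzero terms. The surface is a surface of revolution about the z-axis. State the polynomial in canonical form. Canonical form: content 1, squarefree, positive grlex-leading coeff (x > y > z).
1. Degree: no degree-1 surface has this shape, so deg p = 2.
2. Symmetries: rotational symmetry about the z-axis ⇒ p depends on x, y only through x² + y².
3. From the axis intercepts and sections: no z-intercept at any integer in the box; a circular section at z = -1 has radius between 1 and 2.
4. Fitting integer coefficients to these (and the overall shape) gives p.

3*x^2 + 3*y^2 - 2*z^2 - 2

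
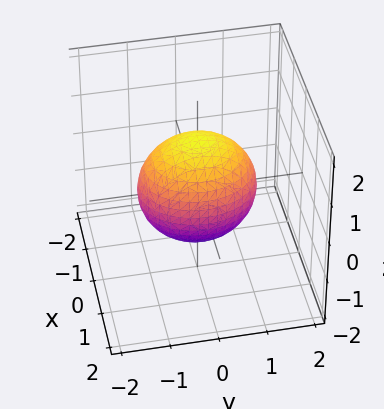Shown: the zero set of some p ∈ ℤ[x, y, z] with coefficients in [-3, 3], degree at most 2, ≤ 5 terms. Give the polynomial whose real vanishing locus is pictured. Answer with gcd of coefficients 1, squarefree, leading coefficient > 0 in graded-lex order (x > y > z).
(a) Degree: a closed, bounded, convex surface; a quadric, so deg p = 2.
(b) Symmetries: the x ↦ −x reflection is a symmetry, so x appears only in even powers; the z ↦ −z reflection is a symmetry, so z appears only in even powers; it's symmetric under y → −y, forcing even powers of y.
(c) Reading off the gridlines: among the integer gridlines, it crosses the x-axis at x ∈ {-1, 1}.
(d) Together with the visible shape, these determine p as stated.

3*x^2 + 2*y^2 + 2*z^2 - 3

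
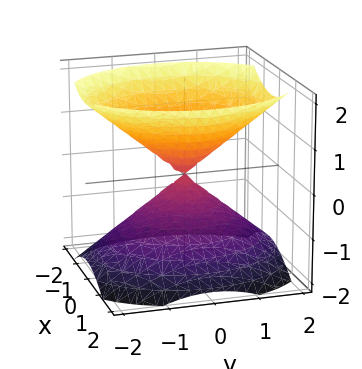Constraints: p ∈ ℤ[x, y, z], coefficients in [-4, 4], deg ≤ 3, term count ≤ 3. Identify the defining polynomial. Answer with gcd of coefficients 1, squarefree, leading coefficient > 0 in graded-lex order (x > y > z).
(a) I count 2 distinct pieces. They look like related sheets of one shape, so recover p as a whole.
(b) Degree: two nappes meeting at a single point; a quadric, so deg p = 2.
(c) Symmetries: it's symmetric under y → −y, forcing even powers of y; mirror symmetry x ↦ −x ⇒ only even powers of x; mirror symmetry z ↦ −z ⇒ only even powers of z.
(d) From the visible intercepts: one x-axis crossing is at x = 0; one z-axis crossing is at z = 0; it meets the y-axis at y = 0 (among the integer gridlines).
(e) Solving for integer coefficients yields p as stated.

3*x^2 + 2*y^2 - 3*z^2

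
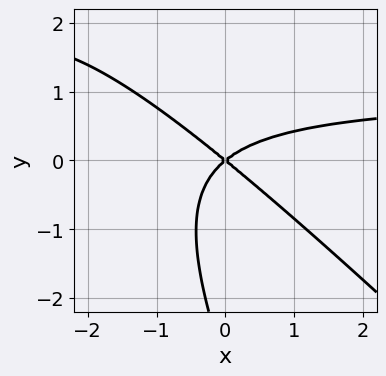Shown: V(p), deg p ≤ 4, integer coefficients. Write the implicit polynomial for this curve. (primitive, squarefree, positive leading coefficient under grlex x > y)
(a) Degree: no degree-2 curve has this shape, so deg p = 3.
(b) From the axis intercepts and sections: one y-axis crossing is at y = 0; one x-axis crossing is at x = 0.
(c) The integer polynomial consistent with all of this is the stated p.

2*x^2*y + 3*x*y^2 + y^3 - 2*x^2 + 3*y^2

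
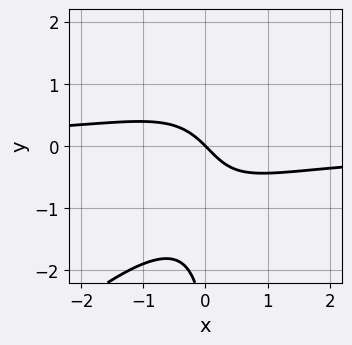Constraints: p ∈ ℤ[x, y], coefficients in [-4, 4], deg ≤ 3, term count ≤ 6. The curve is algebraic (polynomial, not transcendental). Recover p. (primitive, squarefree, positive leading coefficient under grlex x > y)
3*x^2*y - 3*x*y^2 + y^2 + 3*x + 3*y

1. The degree is 3 — no degree-2 curve has this shape.
2. From the visible intercepts: it meets the x-axis at x = 0 (among the integer gridlines); it crosses the y-axis at the gridline y = 0.
3. Solving for integer coefficients yields p as stated.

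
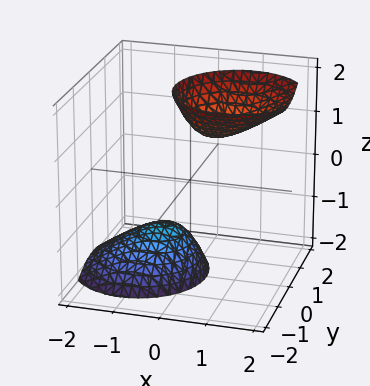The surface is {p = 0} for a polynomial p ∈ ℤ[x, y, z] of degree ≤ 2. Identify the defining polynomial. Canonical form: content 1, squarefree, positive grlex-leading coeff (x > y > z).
The picture has 2 separate pieces. They look like related sheets of one shape, so recover p as a whole.
Degree: a generic line meets the surface in up to 2 points, so deg p = 2.
Observable constraints: the surface avoids every integer y-axis point in the box; no x-intercept at any integer in the box.
Matching integer coefficients to the picture gives p.

3*x^2 - 3*x*z + 3*y^2 - z^2 + 2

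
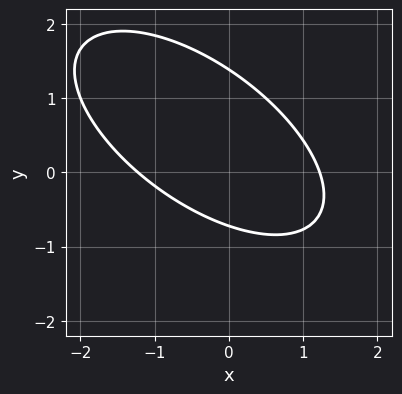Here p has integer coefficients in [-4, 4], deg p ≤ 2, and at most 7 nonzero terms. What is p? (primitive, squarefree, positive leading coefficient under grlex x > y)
2*x^2 + 3*x*y + 3*y^2 - 2*y - 3

deg p = 2. The shape is more complex than any degree-1 curve.
The integer polynomial consistent with all of this is the stated p.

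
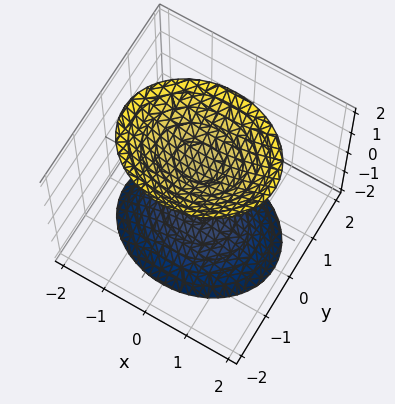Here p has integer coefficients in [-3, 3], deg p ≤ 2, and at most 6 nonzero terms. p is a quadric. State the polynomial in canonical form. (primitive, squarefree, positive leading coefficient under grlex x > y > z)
(a) I count 2 distinct pieces. Treating them together as one polynomial.
(b) deg p = 2. Two separate bowl-shaped sheets opening away from each other; a quadric.
(c) Symmetries: the z ↦ −z reflection is a symmetry, so z appears only in even powers; it's symmetric under x → −x, forcing even powers of x; mirror symmetry y ↦ −y ⇒ only even powers of y.
(d) Reading off the gridlines: it misses every integer gridline on the x-axis; the surface avoids every integer y-axis point in the box.
(e) Fitting integer coefficients to these (and the overall shape) gives p.

2*x^2 + 3*y^2 - 2*z^2 + 3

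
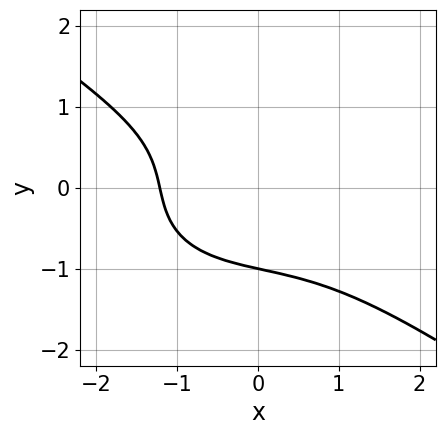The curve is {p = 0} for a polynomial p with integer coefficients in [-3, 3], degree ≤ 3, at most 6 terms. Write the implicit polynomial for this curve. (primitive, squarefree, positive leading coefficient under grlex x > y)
(a) The degree is 3 — a generic line meets the curve in up to 3 points.
(b) From the visible intercepts: one y-axis crossing is at y = -1.
(c) Solving for integer coefficients yields p as stated.

x^3 + 3*y^3 - x*y + x + 3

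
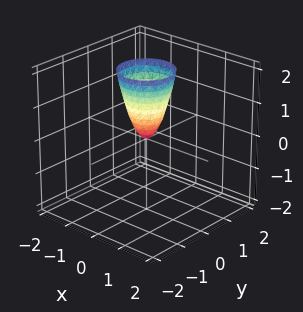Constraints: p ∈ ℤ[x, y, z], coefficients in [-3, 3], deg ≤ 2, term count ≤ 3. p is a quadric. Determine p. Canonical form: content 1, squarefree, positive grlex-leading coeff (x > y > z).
3*x^2 + 3*y^2 - z

1. Degree: a paraboloid; a quadric, so deg p = 2.
2. Symmetries: every cross-section ⟂ z is a circle, so x, y appear only via x² + y².
3. Observable constraints: a circular section at z = 1 has radius between 0 and 1; it crosses the x-axis at the gridline x = 0; it crosses the y-axis at the gridline y = 0.
4. Matching integer coefficients to the picture gives p.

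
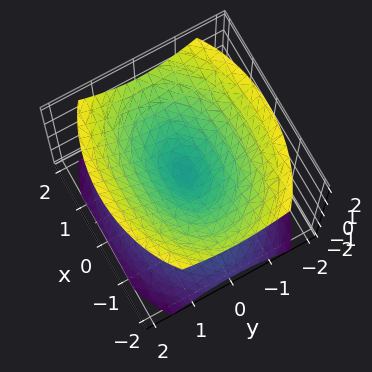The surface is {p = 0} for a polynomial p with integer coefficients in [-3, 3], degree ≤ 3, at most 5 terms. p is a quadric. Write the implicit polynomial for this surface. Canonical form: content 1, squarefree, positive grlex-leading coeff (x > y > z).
x^2 + 2*y^2 - 2*z^2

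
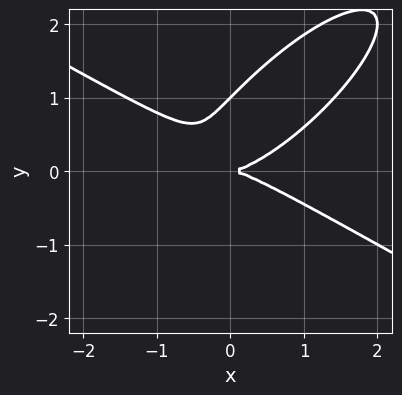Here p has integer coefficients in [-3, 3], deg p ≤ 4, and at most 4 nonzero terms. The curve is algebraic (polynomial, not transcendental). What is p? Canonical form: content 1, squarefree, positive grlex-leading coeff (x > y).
x^3 - 2*x*y^2 + 2*y^3 - 2*y^2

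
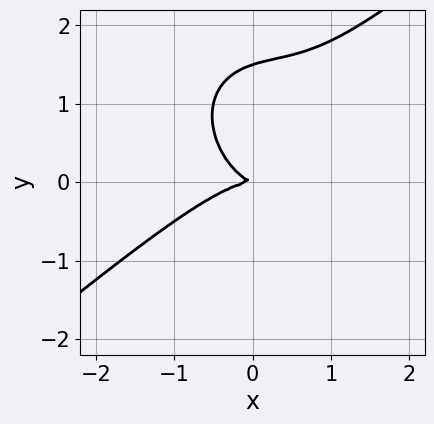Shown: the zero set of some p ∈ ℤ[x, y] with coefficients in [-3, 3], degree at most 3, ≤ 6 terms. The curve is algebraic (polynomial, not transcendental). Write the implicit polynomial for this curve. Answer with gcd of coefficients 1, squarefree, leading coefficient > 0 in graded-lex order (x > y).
2*x^3 - x^2*y - 2*y^3 + x*y + 3*y^2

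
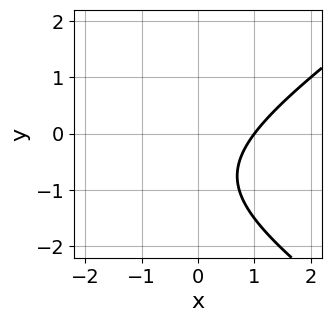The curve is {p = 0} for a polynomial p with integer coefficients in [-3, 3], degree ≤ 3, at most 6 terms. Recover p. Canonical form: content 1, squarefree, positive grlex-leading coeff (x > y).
x^2 - 2*y^2 + 2*x - 3*y - 3

1. deg p = 2.
2. Against the integer gridlines: it crosses the x-axis at the gridline x = 1; no y-intercept at any integer in the box.
3. Together with the visible shape, these determine p as stated.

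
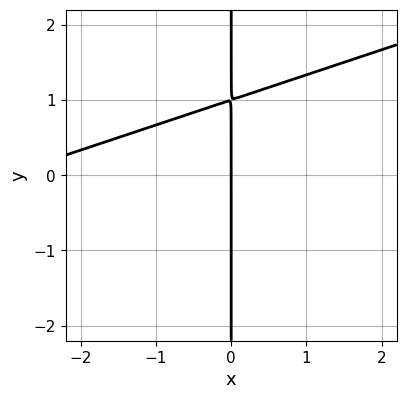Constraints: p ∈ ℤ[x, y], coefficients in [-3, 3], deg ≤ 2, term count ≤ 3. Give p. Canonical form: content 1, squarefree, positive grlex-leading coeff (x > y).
Degree: the shape is more complex than any degree-1 curve, so deg p = 2.
From the axis intercepts and sections: the visible y-axis segment lies entirely on the curve; it crosses the x-axis at the gridline x = 0.
Together with the visible shape, these determine p as stated.

x^2 - 3*x*y + 3*x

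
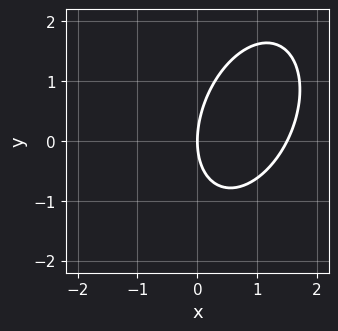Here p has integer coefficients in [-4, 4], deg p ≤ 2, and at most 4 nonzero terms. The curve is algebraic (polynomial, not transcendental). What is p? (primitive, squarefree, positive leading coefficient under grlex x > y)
2*x^2 - x*y + y^2 - 3*x

deg p = 2. A generic line meets the curve in up to 2 points.
Against the integer gridlines: one x-axis crossing is at x = 0; one y-axis crossing is at y = 0.
Assembling these constraints gives the stated polynomial.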